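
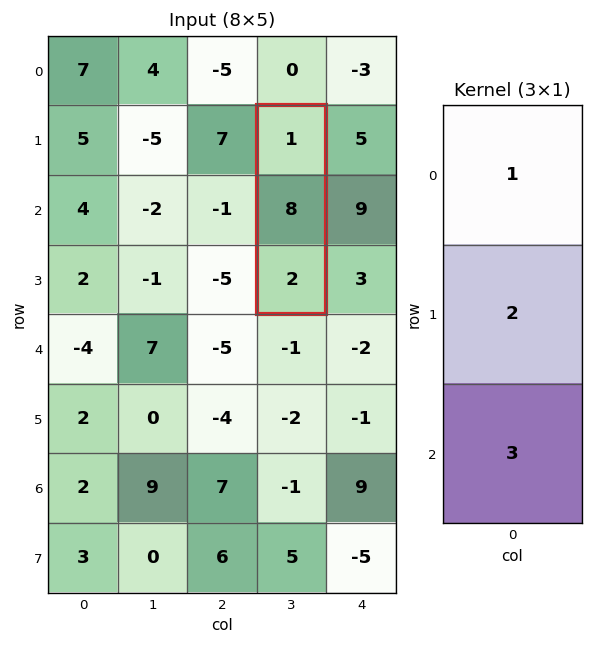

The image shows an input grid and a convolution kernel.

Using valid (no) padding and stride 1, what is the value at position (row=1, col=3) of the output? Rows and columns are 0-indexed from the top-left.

The receptive field on the input at this output position is [1 / 8 / 2]. Elementwise product with the kernel and sum: 1·1 + 8·2 + 2·3.

23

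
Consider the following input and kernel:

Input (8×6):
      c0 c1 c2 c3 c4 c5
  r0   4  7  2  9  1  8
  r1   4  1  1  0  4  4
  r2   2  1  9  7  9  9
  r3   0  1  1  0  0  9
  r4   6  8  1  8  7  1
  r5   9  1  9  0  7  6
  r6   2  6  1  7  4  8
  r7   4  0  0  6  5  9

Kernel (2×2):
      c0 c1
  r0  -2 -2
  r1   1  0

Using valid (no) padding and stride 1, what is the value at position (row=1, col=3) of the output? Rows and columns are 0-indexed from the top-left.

The receptive field on the input at this output position is [0 4 / 7 9]. Elementwise product with the kernel and sum: 0·-2 + 4·-2 + 7·1.

-1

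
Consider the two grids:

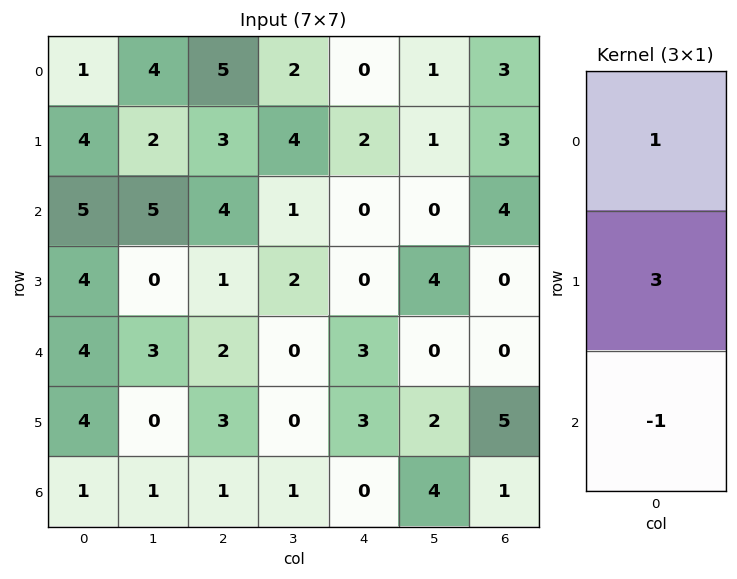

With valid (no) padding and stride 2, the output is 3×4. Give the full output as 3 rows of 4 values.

Output[0,0]: The receptive field on the input at this output position is [1 / 4 / 5]. Elementwise product with the kernel and sum: 1·1 + 4·3 + 5·-1.

8 10 6 8
13 5 -3 4
15 10 12 14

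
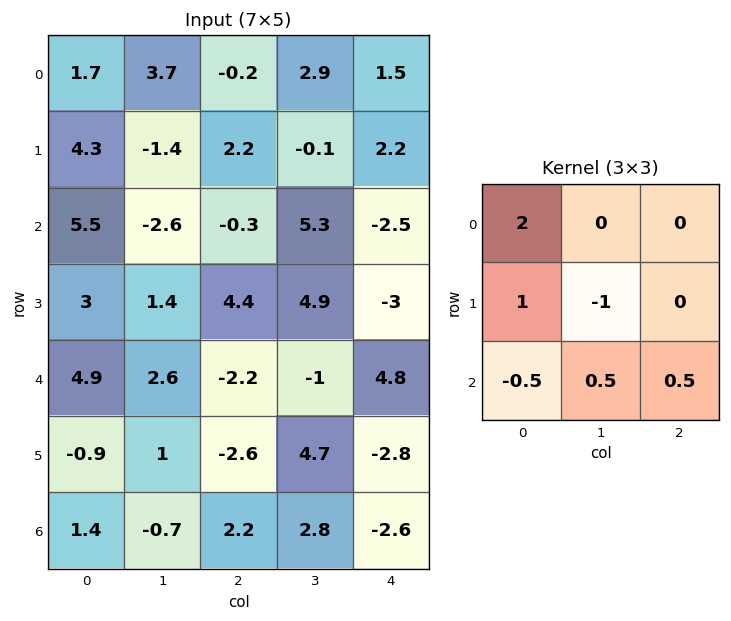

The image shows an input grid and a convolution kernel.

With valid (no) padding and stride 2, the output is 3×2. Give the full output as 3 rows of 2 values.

4.9 3.45
10.35 1.9
7.95 -12.7

Output[0,0]: The receptive field on the input at this output position is [1.7 3.7 -0.2 / 4.3 -1.4 2.2 / 5.5 -2.6 -0.3]. Elementwise product with the kernel and sum: 1.7·2 + 4.3·1 + -1.4·-1 + 5.5·-0.5 + -2.6·0.5 + -0.3·0.5.
Output[0,1]: The receptive field on the input at this output position is [-0.2 2.9 1.5 / 2.2 -0.1 2.2 / -0.3 5.3 -2.5]. Elementwise product with the kernel and sum: -0.2·2 + 2.2·1 + -0.1·-1 + -0.3·-0.5 + 5.3·0.5 + -2.5·0.5.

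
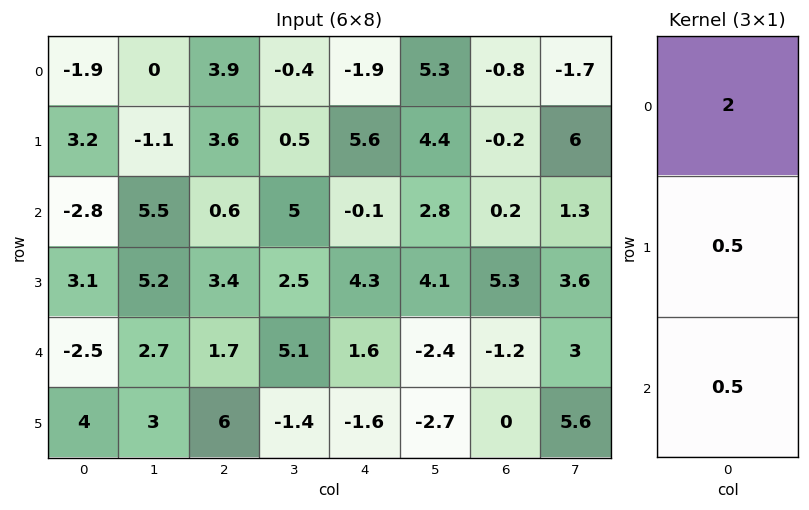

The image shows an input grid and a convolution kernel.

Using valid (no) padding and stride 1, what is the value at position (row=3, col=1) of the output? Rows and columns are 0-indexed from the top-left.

The receptive field on the input at this output position is [5.2 / 2.7 / 3]. Elementwise product with the kernel and sum: 5.2·2 + 2.7·0.5 + 3·0.5.

13.25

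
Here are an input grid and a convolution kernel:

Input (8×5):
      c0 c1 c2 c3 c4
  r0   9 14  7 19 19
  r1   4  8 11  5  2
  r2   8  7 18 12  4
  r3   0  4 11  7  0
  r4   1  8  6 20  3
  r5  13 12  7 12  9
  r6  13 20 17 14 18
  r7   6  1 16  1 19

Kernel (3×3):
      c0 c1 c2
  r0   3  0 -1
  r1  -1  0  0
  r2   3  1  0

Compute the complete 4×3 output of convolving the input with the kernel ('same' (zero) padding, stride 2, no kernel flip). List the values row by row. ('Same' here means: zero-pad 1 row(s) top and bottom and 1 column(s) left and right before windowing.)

4 21 -2
-8 35 24
9 40 46
-6 23 44

Output[0,0]: The receptive field on the zero-padded input at this output position is [0 0 0 / 0 9 14 / 0 4 8]. Elementwise product with the kernel and sum: 0·3 + 0·-1 + 0·-1 + 0·3 + 4·1.
Output[0,1]: The receptive field on the zero-padded input at this output position is [0 0 0 / 14 7 19 / 8 11 5]. Elementwise product with the kernel and sum: 0·3 + 0·-1 + 14·-1 + 8·3 + 11·1.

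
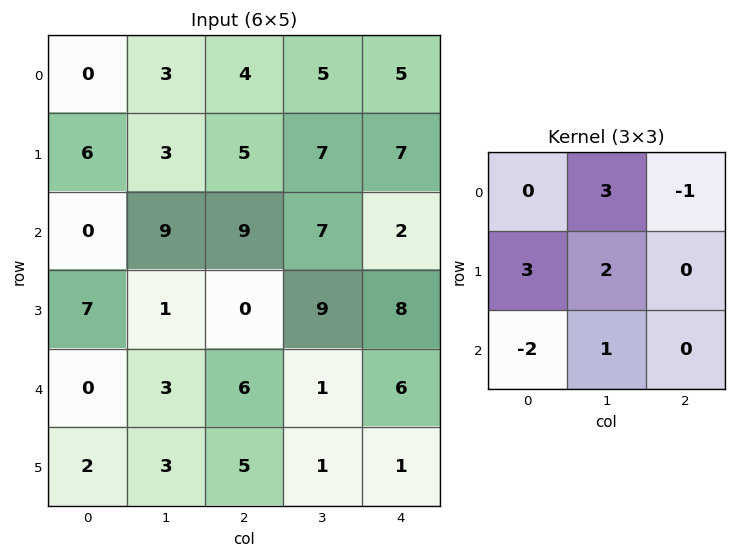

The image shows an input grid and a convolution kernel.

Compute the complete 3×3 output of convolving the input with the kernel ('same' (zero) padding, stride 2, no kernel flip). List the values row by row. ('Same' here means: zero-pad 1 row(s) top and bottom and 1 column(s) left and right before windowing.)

6 16 18
22 51 36
22 11 38

Output[0,0]: The receptive field on the zero-padded input at this output position is [0 0 0 / 0 0 3 / 0 6 3]. Elementwise product with the kernel and sum: 0·3 + 0·-1 + 0·3 + 0·2 + 0·-2 + 6·1.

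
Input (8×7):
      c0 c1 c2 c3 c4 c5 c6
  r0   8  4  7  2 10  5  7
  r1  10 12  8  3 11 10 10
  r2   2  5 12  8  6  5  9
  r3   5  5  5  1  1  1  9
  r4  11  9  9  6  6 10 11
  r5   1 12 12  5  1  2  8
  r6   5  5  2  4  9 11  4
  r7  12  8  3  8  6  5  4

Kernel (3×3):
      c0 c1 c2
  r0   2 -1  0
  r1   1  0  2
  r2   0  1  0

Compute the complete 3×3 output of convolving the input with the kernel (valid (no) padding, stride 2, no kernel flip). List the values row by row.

43 50 51
23 29 36
43 30 30

Output[0,0]: The receptive field on the input at this output position is [8 4 7 / 10 12 8 / 2 5 12]. Elementwise product with the kernel and sum: 8·2 + 4·-1 + 10·1 + 8·2 + 5·1.
Output[0,1]: The receptive field on the input at this output position is [7 2 10 / 8 3 11 / 12 8 6]. Elementwise product with the kernel and sum: 7·2 + 2·-1 + 8·1 + 11·2 + 8·1.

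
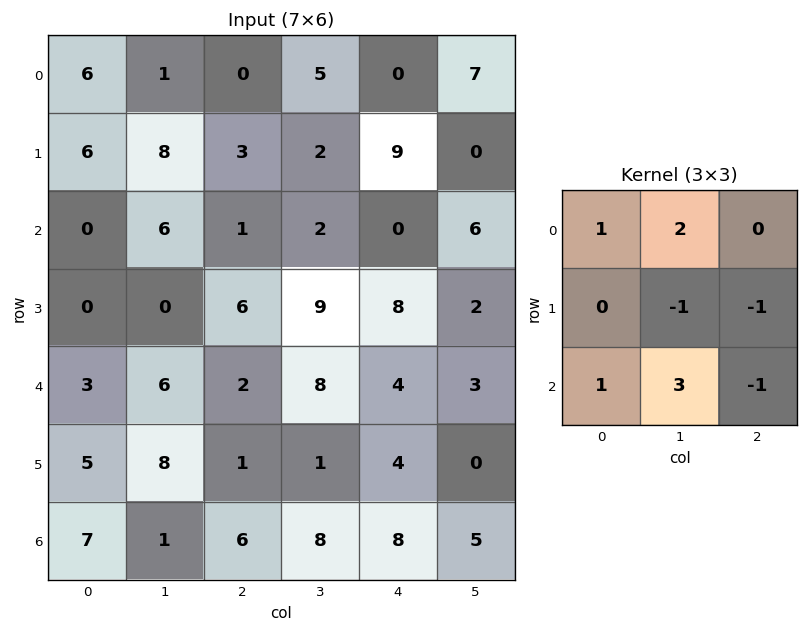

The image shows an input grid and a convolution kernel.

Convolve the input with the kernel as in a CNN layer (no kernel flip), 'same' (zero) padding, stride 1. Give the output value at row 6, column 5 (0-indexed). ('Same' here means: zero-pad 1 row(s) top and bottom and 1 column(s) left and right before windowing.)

-1

The receptive field on the zero-padded input at this output position is [4 0 0 / 8 5 0 / 0 0 0]. Elementwise product with the kernel and sum: 4·1 + 0·2 + 5·-1 + 0·-1 + 0·1 + 0·3 + 0·-1.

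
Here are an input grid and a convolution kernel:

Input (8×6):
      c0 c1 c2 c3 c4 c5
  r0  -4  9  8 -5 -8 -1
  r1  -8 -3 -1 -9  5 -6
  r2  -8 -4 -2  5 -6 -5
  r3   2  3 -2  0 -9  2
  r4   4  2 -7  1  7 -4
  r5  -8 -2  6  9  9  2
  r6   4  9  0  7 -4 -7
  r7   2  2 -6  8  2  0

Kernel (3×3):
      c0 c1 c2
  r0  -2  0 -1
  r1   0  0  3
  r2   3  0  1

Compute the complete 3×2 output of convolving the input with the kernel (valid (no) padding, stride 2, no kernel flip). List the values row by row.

-29 -5
17 -31
29 30

Output[0,0]: The receptive field on the input at this output position is [-4 9 8 / -8 -3 -1 / -8 -4 -2]. Elementwise product with the kernel and sum: -4·-2 + 8·-1 + -1·3 + -8·3 + -2·1.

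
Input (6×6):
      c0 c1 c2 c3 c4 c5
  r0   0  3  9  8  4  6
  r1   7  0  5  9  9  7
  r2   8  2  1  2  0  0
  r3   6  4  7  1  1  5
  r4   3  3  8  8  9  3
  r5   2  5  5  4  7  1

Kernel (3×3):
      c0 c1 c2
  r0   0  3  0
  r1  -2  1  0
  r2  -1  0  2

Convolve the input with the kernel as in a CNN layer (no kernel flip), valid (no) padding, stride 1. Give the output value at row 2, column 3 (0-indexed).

The receptive field on the input at this output position is [2 0 0 / 1 1 5 / 8 9 3]. Elementwise product with the kernel and sum: 0·3 + 1·-2 + 1·1 + 8·-1 + 3·2.

-3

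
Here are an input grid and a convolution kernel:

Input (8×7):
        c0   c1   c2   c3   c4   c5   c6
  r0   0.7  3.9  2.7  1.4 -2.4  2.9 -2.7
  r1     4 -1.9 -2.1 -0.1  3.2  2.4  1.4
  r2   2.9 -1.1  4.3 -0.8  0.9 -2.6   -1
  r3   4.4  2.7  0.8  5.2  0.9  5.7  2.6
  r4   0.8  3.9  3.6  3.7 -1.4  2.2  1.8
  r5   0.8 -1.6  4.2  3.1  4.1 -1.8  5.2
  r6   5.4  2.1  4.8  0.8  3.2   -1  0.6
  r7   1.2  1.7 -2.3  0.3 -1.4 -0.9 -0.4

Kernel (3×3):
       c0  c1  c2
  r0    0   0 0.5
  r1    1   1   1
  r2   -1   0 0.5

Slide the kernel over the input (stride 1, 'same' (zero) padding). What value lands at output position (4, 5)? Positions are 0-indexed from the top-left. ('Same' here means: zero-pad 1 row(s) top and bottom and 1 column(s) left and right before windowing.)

The receptive field on the zero-padded input at this output position is [0.9 5.7 2.6 / -1.4 2.2 1.8 / 4.1 -1.8 5.2]. Elementwise product with the kernel and sum: 2.6·0.5 + -1.4·1 + 2.2·1 + 1.8·1 + 4.1·-1 + 5.2·0.5.

2.4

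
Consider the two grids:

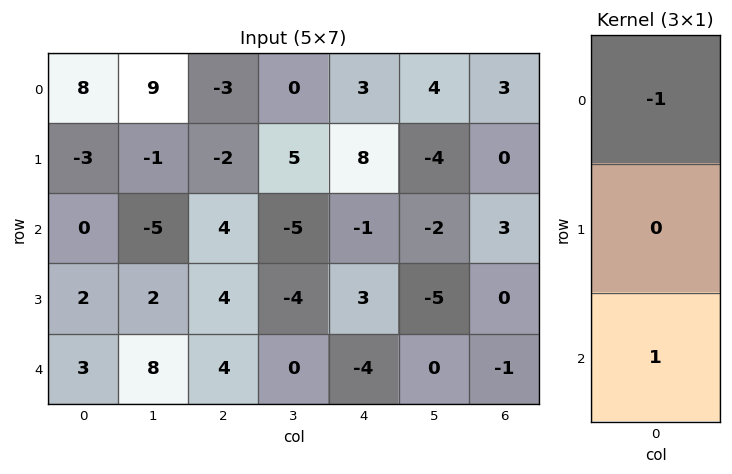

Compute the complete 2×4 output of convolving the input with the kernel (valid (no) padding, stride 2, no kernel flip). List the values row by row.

Output[0,0]: The receptive field on the input at this output position is [8 / -3 / 0]. Elementwise product with the kernel and sum: 8·-1 + 0·1.
Output[0,1]: The receptive field on the input at this output position is [-3 / -2 / 4]. Elementwise product with the kernel and sum: -3·-1 + 4·1.

-8 7 -4 0
3 0 -3 -4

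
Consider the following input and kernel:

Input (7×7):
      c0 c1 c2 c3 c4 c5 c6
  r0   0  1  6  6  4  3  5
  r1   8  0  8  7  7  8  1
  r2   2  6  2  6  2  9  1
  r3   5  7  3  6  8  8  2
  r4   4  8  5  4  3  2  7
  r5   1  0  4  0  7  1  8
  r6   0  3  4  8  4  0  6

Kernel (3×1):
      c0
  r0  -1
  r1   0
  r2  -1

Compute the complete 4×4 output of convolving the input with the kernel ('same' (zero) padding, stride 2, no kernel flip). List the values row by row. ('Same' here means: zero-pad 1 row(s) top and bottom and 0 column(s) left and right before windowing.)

Output[0,0]: The receptive field on the zero-padded input at this output position is [0 / 0 / 8]. Elementwise product with the kernel and sum: 0·-1 + 8·-1.

-8 -8 -7 -1
-13 -11 -15 -3
-6 -7 -15 -10
-1 -4 -7 -8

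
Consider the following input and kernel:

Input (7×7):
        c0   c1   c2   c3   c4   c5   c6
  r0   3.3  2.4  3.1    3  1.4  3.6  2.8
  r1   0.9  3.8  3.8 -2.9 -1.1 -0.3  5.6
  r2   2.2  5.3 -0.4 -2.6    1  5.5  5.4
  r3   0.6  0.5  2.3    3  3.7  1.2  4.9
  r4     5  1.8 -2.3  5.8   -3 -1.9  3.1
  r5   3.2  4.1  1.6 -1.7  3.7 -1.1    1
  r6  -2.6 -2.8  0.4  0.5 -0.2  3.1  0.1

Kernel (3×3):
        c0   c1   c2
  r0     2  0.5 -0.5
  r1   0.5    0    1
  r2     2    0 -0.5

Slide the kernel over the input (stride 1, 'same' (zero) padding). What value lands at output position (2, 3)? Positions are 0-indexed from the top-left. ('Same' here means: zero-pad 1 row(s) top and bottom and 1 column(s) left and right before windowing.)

10.25

The receptive field on the zero-padded input at this output position is [3.8 -2.9 -1.1 / -0.4 -2.6 1 / 2.3 3 3.7]. Elementwise product with the kernel and sum: 3.8·2 + -2.9·0.5 + -1.1·-0.5 + -0.4·0.5 + 1·1 + 2.3·2 + 3.7·-0.5.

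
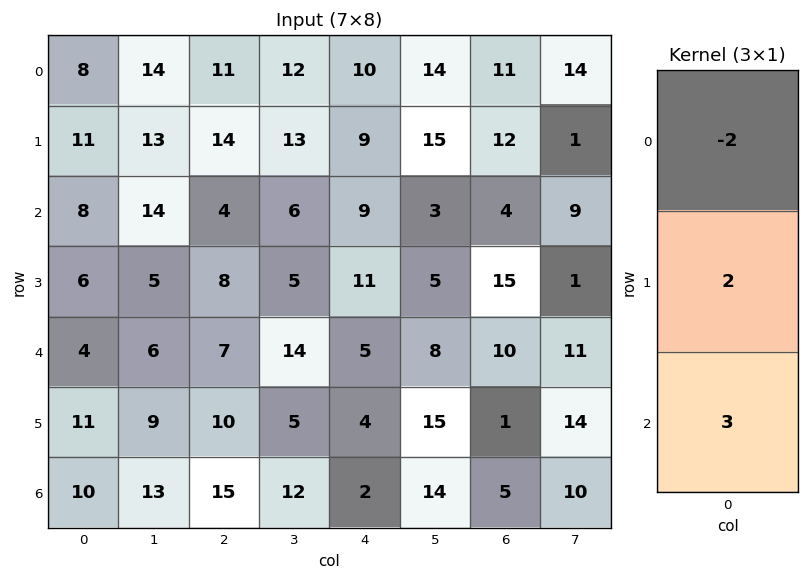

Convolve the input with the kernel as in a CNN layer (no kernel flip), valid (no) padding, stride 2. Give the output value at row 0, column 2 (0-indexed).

25

The receptive field on the input at this output position is [10 / 9 / 9]. Elementwise product with the kernel and sum: 10·-2 + 9·2 + 9·3.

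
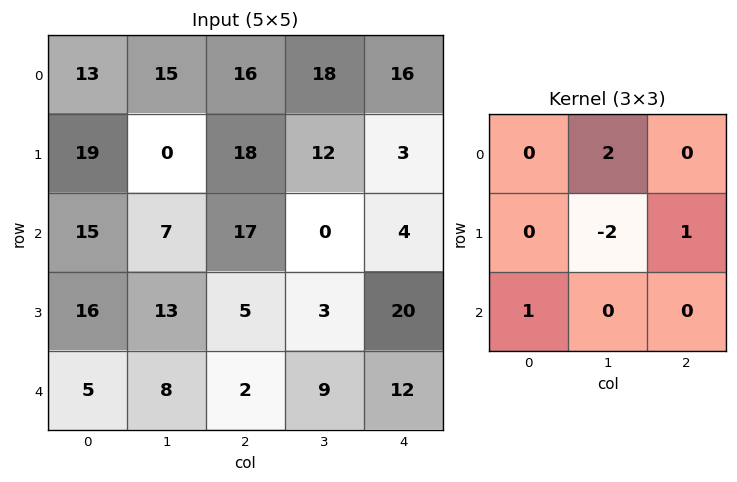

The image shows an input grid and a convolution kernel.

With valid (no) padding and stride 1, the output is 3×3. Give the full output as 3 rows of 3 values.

Output[0,0]: The receptive field on the input at this output position is [13 15 16 / 19 0 18 / 15 7 17]. Elementwise product with the kernel and sum: 15·2 + 0·-2 + 18·1 + 15·1.

63 15 32
19 15 33
-2 35 16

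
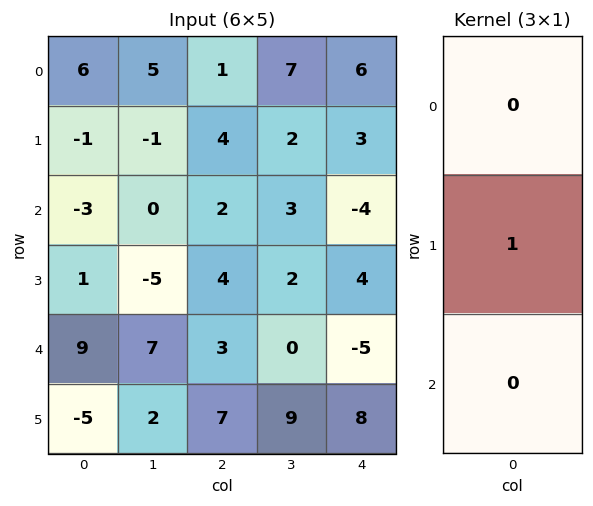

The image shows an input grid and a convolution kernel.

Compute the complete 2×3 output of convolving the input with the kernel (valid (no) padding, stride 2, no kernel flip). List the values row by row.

-1 4 3
1 4 4

Output[0,0]: The receptive field on the input at this output position is [6 / -1 / -3]. Elementwise product with the kernel and sum: -1·1.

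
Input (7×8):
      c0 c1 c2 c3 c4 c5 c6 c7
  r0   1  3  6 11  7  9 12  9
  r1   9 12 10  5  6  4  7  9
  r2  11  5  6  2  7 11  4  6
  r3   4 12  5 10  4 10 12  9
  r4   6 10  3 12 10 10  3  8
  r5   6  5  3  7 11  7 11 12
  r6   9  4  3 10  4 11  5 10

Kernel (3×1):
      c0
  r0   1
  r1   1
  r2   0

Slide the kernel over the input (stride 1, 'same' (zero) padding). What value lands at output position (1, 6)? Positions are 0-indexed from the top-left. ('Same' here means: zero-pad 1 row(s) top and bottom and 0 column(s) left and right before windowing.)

The receptive field on the zero-padded input at this output position is [12 / 7 / 4]. Elementwise product with the kernel and sum: 12·1 + 7·1.

19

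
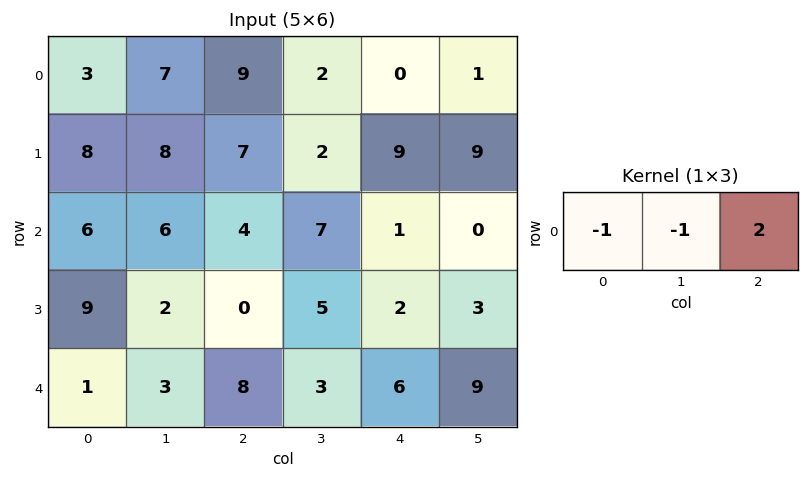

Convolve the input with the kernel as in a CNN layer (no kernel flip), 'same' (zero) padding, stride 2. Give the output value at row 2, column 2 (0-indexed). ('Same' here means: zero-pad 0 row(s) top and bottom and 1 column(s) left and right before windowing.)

9

The receptive field on the zero-padded input at this output position is [3 6 9]. Elementwise product with the kernel and sum: 3·-1 + 6·-1 + 9·2.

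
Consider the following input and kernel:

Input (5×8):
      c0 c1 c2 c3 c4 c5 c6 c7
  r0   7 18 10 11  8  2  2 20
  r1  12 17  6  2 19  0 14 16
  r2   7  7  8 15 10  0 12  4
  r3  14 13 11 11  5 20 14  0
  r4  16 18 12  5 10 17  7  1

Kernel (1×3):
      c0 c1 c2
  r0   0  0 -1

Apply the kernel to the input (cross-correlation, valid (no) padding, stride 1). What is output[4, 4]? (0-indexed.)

-7

The receptive field on the input at this output position is [10 17 7]. Elementwise product with the kernel and sum: 7·-1.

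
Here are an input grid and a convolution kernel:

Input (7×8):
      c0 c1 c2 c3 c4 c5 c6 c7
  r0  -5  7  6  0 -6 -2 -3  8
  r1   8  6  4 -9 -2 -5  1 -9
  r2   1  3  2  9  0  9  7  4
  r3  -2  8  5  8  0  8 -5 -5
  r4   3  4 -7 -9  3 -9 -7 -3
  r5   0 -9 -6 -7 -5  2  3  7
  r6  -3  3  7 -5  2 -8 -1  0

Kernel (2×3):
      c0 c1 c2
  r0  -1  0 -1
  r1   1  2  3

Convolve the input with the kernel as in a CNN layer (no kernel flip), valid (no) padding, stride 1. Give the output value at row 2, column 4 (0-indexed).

The receptive field on the input at this output position is [0 9 7 / 0 8 -5]. Elementwise product with the kernel and sum: 0·-1 + 7·-1 + 0·1 + 8·2 + -5·3.

-6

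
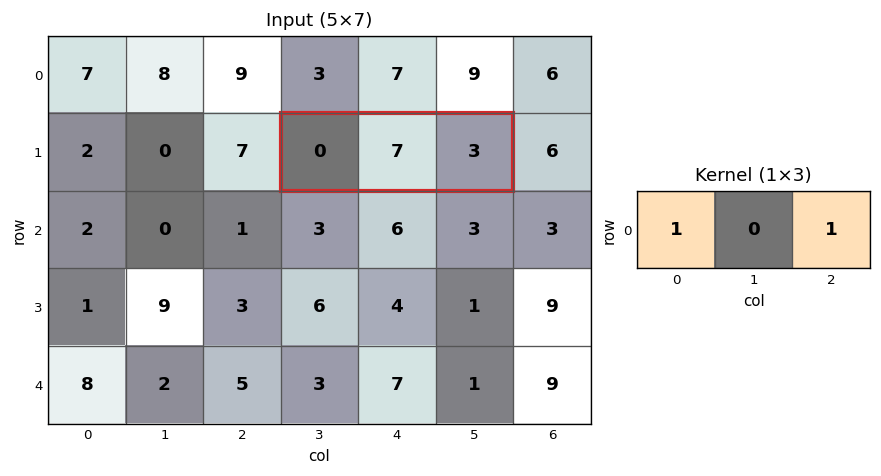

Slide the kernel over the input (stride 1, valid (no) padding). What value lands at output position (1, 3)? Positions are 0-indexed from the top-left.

The receptive field on the input at this output position is [0 7 3]. Elementwise product with the kernel and sum: 0·1 + 3·1.

3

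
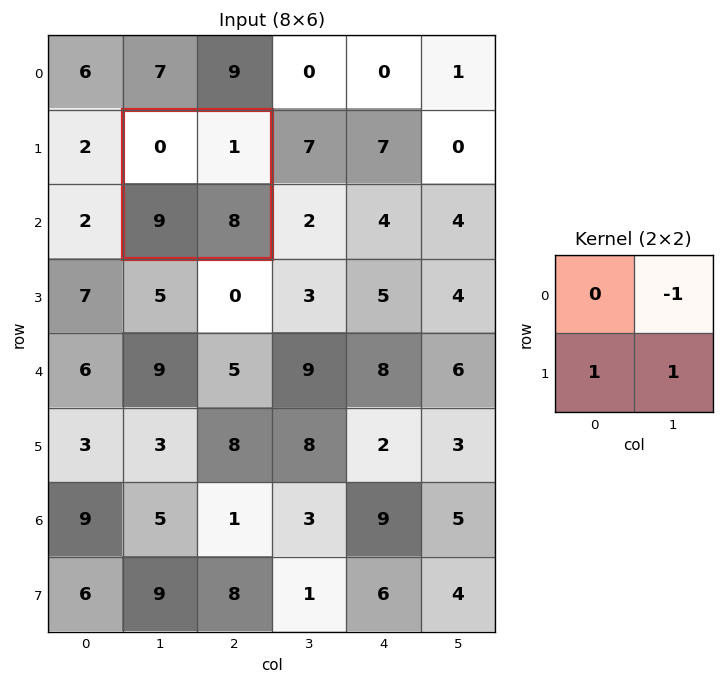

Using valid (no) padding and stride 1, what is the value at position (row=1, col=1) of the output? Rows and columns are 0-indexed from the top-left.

16

The receptive field on the input at this output position is [0 1 / 9 8]. Elementwise product with the kernel and sum: 1·-1 + 9·1 + 8·1.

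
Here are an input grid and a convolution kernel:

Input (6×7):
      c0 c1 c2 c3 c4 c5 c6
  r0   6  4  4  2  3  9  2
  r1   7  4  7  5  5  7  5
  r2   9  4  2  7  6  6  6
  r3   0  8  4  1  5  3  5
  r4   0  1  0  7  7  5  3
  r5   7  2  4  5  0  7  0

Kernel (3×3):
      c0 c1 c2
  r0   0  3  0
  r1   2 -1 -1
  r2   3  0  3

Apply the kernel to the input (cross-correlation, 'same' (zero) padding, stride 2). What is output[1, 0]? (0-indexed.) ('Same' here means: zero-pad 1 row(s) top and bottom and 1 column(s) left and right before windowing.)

The receptive field on the zero-padded input at this output position is [0 7 4 / 0 9 4 / 0 0 8]. Elementwise product with the kernel and sum: 7·3 + 0·2 + 9·-1 + 4·-1 + 0·3 + 8·3.

32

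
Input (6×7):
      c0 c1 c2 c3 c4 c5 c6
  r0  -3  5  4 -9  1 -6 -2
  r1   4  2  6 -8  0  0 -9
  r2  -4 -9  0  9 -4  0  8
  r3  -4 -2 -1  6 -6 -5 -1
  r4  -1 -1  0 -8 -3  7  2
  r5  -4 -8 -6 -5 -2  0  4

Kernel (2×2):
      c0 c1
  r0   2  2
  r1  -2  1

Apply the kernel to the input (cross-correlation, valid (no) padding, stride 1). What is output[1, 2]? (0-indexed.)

5

The receptive field on the input at this output position is [6 -8 / 0 9]. Elementwise product with the kernel and sum: 6·2 + -8·2 + 0·-2 + 9·1.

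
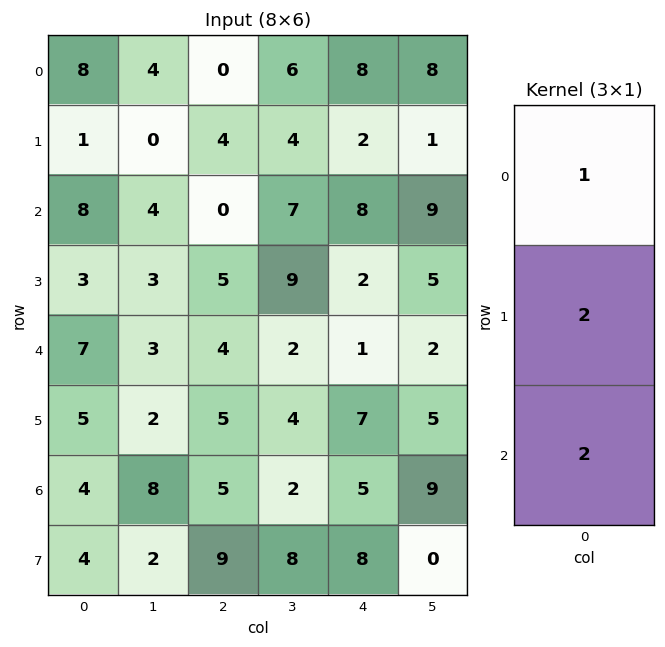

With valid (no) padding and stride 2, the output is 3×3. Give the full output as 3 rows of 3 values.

26 8 28
28 18 14
25 24 25

Output[0,0]: The receptive field on the input at this output position is [8 / 1 / 8]. Elementwise product with the kernel and sum: 8·1 + 1·2 + 8·2.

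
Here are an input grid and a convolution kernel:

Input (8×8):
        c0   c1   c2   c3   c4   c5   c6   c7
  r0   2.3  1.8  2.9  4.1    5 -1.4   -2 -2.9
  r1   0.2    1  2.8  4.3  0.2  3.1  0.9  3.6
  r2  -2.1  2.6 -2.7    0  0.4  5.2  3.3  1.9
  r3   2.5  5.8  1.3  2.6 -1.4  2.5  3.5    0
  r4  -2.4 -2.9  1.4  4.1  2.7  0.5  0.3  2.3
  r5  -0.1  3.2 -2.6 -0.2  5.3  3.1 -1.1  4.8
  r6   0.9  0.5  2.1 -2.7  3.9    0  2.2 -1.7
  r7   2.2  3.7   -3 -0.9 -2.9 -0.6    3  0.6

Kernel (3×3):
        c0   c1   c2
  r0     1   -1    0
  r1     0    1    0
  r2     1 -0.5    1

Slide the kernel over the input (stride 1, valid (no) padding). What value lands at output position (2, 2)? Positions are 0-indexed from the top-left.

1.95

The receptive field on the input at this output position is [-2.7 0 0.4 / 1.3 2.6 -1.4 / 1.4 4.1 2.7]. Elementwise product with the kernel and sum: -2.7·1 + 0·-1 + 2.6·1 + 1.4·1 + 4.1·-0.5 + 2.7·1.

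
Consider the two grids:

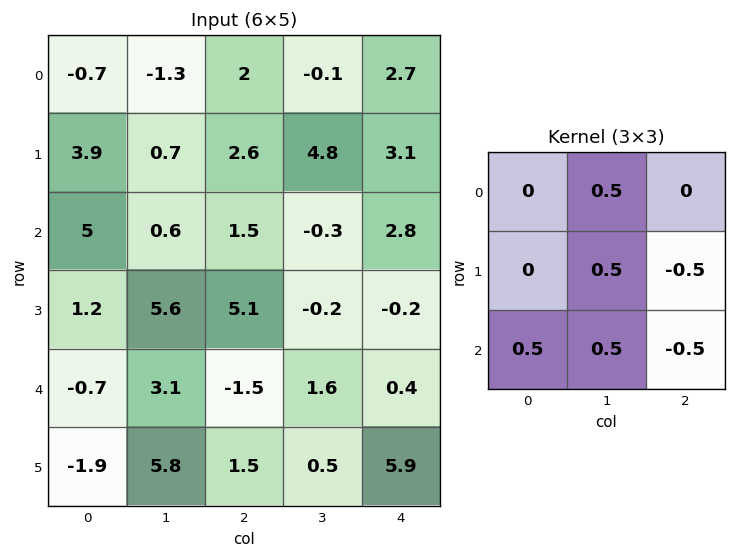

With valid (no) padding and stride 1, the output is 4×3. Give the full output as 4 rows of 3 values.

Output[0,0]: The receptive field on the input at this output position is [-0.7 -1.3 2 / 3.9 0.7 2.6 / 5 0.6 1.5]. Elementwise product with the kernel and sum: -1.3·0.5 + 0.7·0.5 + 2.6·-0.5 + 5·0.5 + 0.6·0.5 + 1.5·-0.5.

0.45 1.1 -0
0.75 7.65 3.4
2.5 3.4 -0.3
6.3 4.4 -1.45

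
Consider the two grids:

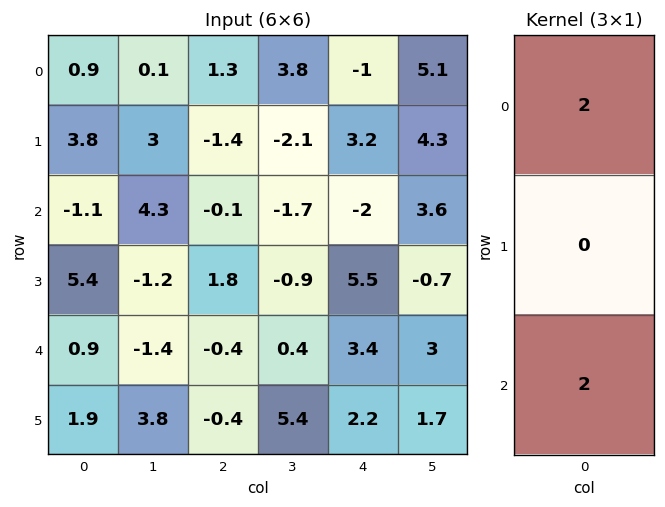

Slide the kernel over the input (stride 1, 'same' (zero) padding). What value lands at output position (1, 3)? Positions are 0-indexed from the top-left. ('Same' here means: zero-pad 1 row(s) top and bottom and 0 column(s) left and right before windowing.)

The receptive field on the zero-padded input at this output position is [3.8 / -2.1 / -1.7]. Elementwise product with the kernel and sum: 3.8·2 + -1.7·2.

4.2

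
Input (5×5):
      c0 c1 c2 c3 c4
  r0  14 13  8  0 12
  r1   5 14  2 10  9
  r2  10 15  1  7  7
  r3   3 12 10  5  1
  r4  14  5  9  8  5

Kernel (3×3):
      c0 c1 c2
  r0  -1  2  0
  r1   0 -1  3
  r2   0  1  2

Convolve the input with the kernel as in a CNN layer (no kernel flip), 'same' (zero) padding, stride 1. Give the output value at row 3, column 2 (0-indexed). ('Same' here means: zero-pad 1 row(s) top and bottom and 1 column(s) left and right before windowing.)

The receptive field on the zero-padded input at this output position is [15 1 7 / 12 10 5 / 5 9 8]. Elementwise product with the kernel and sum: 15·-1 + 1·2 + 10·-1 + 5·3 + 9·1 + 8·2.

17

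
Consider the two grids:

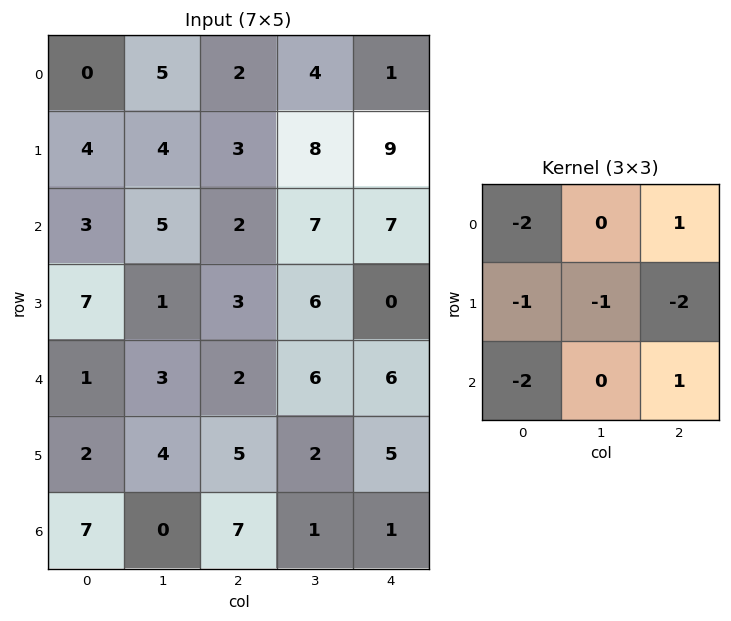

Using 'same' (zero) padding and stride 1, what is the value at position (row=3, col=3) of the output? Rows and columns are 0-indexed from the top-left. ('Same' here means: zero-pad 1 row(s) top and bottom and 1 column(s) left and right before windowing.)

-4

The receptive field on the zero-padded input at this output position is [2 7 7 / 3 6 0 / 2 6 6]. Elementwise product with the kernel and sum: 2·-2 + 7·1 + 3·-1 + 6·-1 + 0·-2 + 2·-2 + 6·1.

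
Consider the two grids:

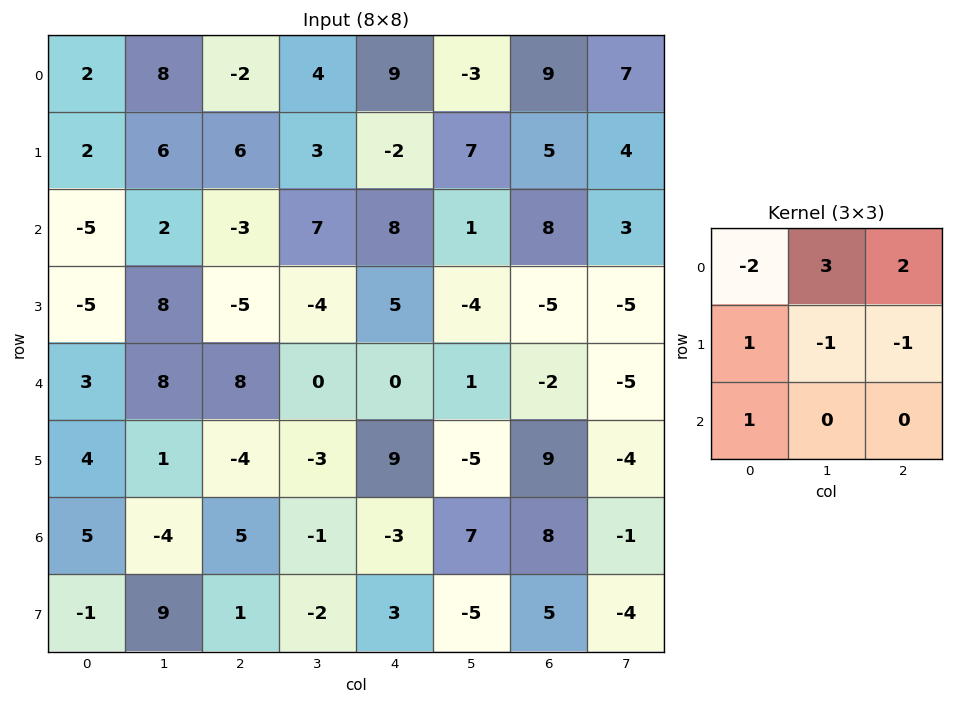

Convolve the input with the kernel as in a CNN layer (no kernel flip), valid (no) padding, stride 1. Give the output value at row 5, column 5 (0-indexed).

The receptive field on the input at this output position is [-5 9 -4 / 7 8 -1 / -5 5 -4]. Elementwise product with the kernel and sum: -5·-2 + 9·3 + -4·2 + 7·1 + 8·-1 + -1·-1 + -5·1.

24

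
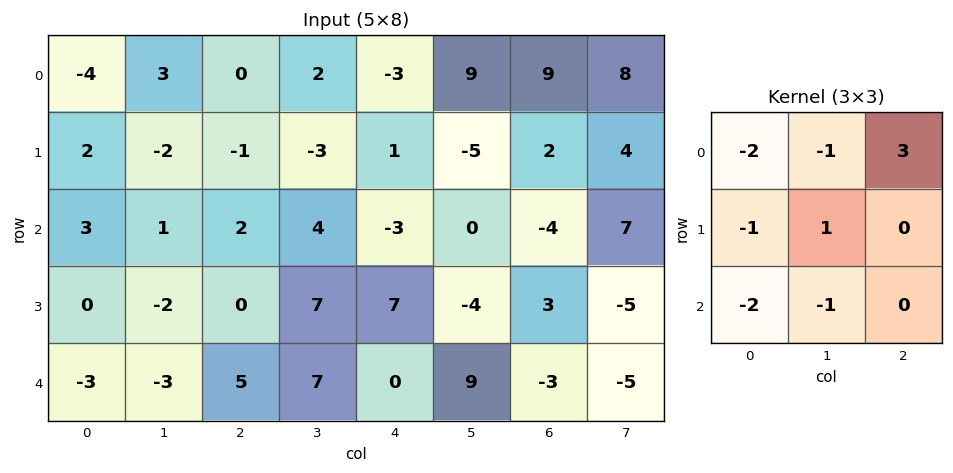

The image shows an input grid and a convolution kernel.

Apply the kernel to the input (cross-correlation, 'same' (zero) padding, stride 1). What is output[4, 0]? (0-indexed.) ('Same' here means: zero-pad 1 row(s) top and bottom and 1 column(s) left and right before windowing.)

-9

The receptive field on the zero-padded input at this output position is [0 0 -2 / 0 -3 -3 / 0 0 0]. Elementwise product with the kernel and sum: 0·-2 + 0·-1 + -2·3 + 0·-1 + -3·1 + 0·-2 + 0·-1.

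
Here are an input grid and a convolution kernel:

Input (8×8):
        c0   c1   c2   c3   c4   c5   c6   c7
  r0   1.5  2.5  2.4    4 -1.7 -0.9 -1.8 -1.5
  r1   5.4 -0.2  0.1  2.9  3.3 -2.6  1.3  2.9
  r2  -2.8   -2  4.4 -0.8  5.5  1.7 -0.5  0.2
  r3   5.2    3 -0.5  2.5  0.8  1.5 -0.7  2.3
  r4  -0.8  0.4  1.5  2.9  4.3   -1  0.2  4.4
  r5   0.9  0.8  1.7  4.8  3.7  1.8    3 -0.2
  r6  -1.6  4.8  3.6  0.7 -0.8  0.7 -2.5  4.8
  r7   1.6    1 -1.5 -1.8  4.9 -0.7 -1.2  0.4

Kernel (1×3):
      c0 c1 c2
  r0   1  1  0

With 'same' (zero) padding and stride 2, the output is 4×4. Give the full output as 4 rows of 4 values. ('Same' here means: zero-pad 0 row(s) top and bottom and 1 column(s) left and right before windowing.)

Output[0,0]: The receptive field on the zero-padded input at this output position is [0 1.5 2.5]. Elementwise product with the kernel and sum: 0·1 + 1.5·1.
Output[0,1]: The receptive field on the zero-padded input at this output position is [2.5 2.4 4]. Elementwise product with the kernel and sum: 2.5·1 + 2.4·1.

1.5 4.9 2.3 -2.7
-2.8 2.4 4.7 1.2
-0.8 1.9 7.2 -0.8
-1.6 8.4 -0.1 -1.8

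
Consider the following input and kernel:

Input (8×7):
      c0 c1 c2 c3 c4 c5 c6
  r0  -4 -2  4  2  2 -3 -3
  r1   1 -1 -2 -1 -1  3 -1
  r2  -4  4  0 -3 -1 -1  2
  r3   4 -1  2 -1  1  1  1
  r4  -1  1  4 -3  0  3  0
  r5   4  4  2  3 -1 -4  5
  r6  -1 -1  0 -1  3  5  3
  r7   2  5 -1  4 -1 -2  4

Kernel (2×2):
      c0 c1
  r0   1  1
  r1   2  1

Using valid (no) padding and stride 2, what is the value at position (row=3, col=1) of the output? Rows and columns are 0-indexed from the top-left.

1

The receptive field on the input at this output position is [0 -1 / -1 4]. Elementwise product with the kernel and sum: 0·1 + -1·1 + -1·2 + 4·1.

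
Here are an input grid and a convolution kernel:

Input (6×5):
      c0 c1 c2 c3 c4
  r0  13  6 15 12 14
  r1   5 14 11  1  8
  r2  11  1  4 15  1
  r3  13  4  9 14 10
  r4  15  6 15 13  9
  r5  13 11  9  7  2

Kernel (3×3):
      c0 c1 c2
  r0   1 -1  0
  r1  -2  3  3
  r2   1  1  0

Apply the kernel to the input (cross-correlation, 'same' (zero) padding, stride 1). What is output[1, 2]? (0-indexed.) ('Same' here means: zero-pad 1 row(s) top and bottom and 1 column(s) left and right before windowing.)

4

The receptive field on the zero-padded input at this output position is [6 15 12 / 14 11 1 / 1 4 15]. Elementwise product with the kernel and sum: 6·1 + 15·-1 + 14·-2 + 11·3 + 1·3 + 1·1 + 4·1.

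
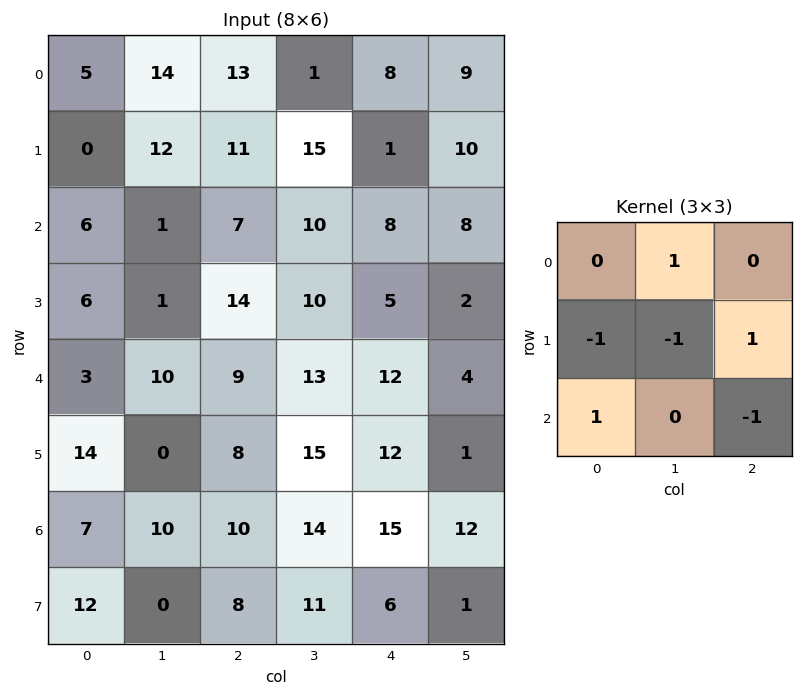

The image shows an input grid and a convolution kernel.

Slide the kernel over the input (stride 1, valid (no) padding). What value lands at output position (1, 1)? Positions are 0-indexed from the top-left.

The receptive field on the input at this output position is [12 11 15 / 1 7 10 / 1 14 10]. Elementwise product with the kernel and sum: 11·1 + 1·-1 + 7·-1 + 10·1 + 1·1 + 10·-1.

4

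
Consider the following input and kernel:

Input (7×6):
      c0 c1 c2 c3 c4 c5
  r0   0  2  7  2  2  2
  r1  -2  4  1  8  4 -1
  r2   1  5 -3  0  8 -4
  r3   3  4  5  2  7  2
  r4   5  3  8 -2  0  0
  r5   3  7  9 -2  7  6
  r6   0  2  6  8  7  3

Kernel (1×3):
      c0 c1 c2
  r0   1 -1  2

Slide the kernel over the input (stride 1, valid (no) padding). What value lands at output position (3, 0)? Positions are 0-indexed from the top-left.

9

The receptive field on the input at this output position is [3 4 5]. Elementwise product with the kernel and sum: 3·1 + 4·-1 + 5·2.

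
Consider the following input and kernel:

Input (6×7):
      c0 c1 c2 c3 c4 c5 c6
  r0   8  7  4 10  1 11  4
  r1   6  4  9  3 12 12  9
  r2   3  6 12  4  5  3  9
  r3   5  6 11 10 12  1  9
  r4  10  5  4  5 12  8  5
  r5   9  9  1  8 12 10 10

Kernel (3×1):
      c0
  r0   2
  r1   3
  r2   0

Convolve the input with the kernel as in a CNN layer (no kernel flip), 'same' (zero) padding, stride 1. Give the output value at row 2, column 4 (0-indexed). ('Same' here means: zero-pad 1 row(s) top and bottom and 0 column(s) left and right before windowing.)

The receptive field on the zero-padded input at this output position is [12 / 5 / 12]. Elementwise product with the kernel and sum: 12·2 + 5·3.

39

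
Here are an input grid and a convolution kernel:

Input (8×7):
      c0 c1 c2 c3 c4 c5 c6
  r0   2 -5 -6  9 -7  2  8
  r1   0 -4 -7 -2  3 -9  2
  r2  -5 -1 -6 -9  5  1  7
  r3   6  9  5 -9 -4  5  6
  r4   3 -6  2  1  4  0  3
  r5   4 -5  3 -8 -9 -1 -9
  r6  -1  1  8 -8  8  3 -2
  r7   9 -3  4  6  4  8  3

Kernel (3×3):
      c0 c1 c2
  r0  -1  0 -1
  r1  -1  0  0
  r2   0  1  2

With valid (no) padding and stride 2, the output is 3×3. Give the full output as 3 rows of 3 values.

Output[0,0]: The receptive field on the input at this output position is [2 -5 -6 / 0 -4 -7 / -5 -1 -6]. Elementwise product with the kernel and sum: 2·-1 + -6·-1 + 0·-1 + -1·1 + -6·2.
Output[0,1]: The receptive field on the input at this output position is [-6 9 -7 / -7 -2 3 / -6 -9 5]. Elementwise product with the kernel and sum: -6·-1 + -7·-1 + -7·-1 + -9·1 + 5·2.

-9 21 11
3 5 -2
8 -1 1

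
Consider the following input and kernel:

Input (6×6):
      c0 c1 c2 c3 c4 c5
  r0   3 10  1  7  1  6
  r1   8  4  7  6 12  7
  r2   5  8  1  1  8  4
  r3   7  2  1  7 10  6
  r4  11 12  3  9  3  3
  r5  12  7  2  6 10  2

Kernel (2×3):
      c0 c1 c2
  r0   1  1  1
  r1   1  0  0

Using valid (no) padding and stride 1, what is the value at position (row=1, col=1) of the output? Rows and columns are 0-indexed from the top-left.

The receptive field on the input at this output position is [4 7 6 / 8 1 1]. Elementwise product with the kernel and sum: 4·1 + 7·1 + 6·1 + 8·1.

25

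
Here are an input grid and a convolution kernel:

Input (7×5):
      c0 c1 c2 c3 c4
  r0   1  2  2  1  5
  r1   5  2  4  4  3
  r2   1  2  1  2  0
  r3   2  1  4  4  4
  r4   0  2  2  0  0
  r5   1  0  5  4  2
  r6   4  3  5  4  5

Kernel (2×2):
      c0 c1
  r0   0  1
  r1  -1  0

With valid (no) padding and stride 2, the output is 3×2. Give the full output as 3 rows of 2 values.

-3 -3
0 -2
1 -5

Output[0,0]: The receptive field on the input at this output position is [1 2 / 5 2]. Elementwise product with the kernel and sum: 2·1 + 5·-1.
Output[0,1]: The receptive field on the input at this output position is [2 1 / 4 4]. Elementwise product with the kernel and sum: 1·1 + 4·-1.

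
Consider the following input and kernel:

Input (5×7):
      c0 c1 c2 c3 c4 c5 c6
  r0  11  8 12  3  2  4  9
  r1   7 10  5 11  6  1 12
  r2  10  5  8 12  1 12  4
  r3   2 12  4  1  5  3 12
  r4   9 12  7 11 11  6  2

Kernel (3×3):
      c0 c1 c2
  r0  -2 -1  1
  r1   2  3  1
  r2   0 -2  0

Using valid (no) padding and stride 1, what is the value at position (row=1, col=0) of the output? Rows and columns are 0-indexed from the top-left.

0

The receptive field on the input at this output position is [7 10 5 / 10 5 8 / 2 12 4]. Elementwise product with the kernel and sum: 7·-2 + 10·-1 + 5·1 + 10·2 + 5·3 + 8·1 + 12·-2.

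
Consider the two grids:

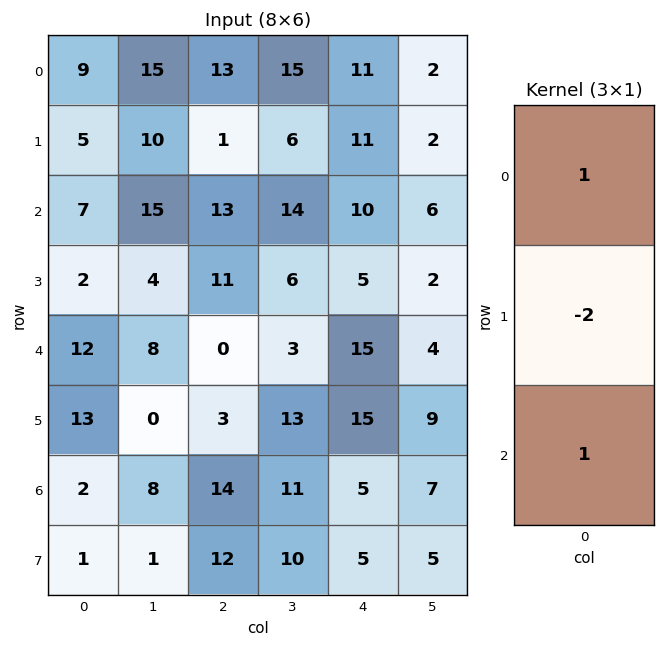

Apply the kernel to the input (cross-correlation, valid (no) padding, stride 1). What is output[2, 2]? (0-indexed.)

The receptive field on the input at this output position is [13 / 11 / 0]. Elementwise product with the kernel and sum: 13·1 + 11·-2 + 0·1.

-9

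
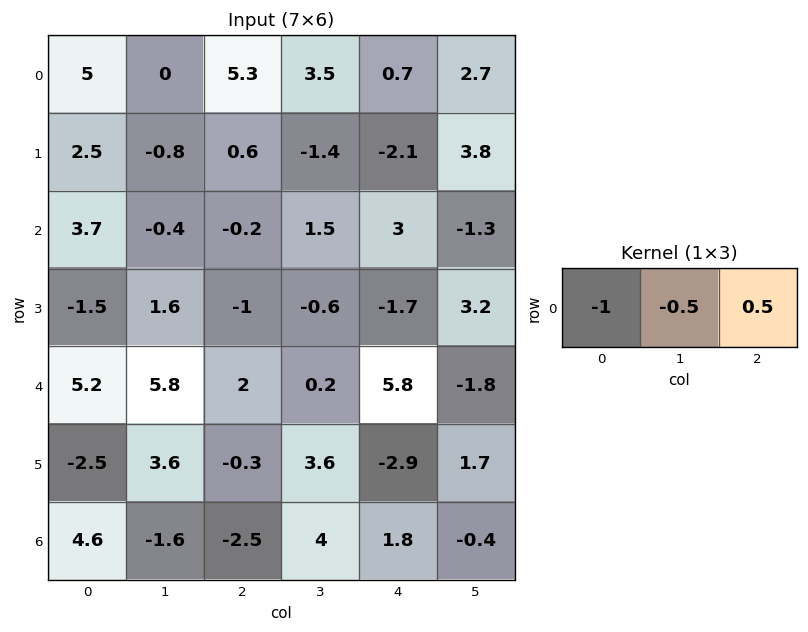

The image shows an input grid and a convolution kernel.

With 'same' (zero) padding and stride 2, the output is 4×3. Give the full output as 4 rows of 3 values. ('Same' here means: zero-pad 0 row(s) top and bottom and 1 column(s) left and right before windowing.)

-2.5 -0.9 -2.5
-2.05 1.25 -3.65
0.3 -6.7 -4
-3.1 4.85 -5.1

Output[0,0]: The receptive field on the zero-padded input at this output position is [0 5 0]. Elementwise product with the kernel and sum: 0·-1 + 5·-0.5 + 0·0.5.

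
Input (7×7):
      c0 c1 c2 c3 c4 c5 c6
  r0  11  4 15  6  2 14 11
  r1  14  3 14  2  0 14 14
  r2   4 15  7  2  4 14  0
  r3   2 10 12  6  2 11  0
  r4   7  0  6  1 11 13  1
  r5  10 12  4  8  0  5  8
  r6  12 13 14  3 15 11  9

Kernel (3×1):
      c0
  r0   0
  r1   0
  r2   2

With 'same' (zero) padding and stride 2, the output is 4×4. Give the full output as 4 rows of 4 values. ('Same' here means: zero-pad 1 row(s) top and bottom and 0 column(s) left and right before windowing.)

28 28 0 28
4 24 4 0
20 8 0 16
0 0 0 0

Output[0,0]: The receptive field on the zero-padded input at this output position is [0 / 11 / 14]. Elementwise product with the kernel and sum: 14·2.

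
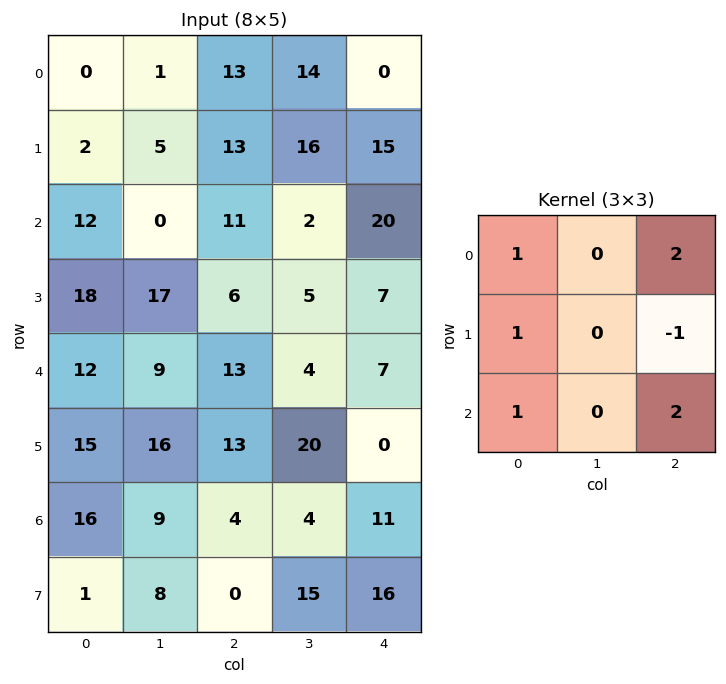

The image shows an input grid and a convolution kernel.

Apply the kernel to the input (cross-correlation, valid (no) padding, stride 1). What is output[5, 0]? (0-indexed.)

The receptive field on the input at this output position is [15 16 13 / 16 9 4 / 1 8 0]. Elementwise product with the kernel and sum: 15·1 + 13·2 + 16·1 + 4·-1 + 1·1 + 0·2.

54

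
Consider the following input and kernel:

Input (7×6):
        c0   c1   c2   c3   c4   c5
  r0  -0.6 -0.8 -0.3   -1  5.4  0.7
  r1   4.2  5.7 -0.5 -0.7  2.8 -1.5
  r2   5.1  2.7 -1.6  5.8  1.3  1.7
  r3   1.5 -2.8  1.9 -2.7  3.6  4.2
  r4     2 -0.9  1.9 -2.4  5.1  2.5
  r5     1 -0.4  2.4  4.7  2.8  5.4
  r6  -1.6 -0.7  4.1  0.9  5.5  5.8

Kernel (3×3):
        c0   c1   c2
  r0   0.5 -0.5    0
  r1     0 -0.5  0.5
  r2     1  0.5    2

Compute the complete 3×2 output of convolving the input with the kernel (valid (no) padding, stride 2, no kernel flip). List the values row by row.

0.25 6
8.9 10.35
9.1 16.75

Output[0,0]: The receptive field on the input at this output position is [-0.6 -0.8 -0.3 / 4.2 5.7 -0.5 / 5.1 2.7 -1.6]. Elementwise product with the kernel and sum: -0.6·0.5 + -0.8·-0.5 + 5.7·-0.5 + -0.5·0.5 + 5.1·1 + 2.7·0.5 + -1.6·2.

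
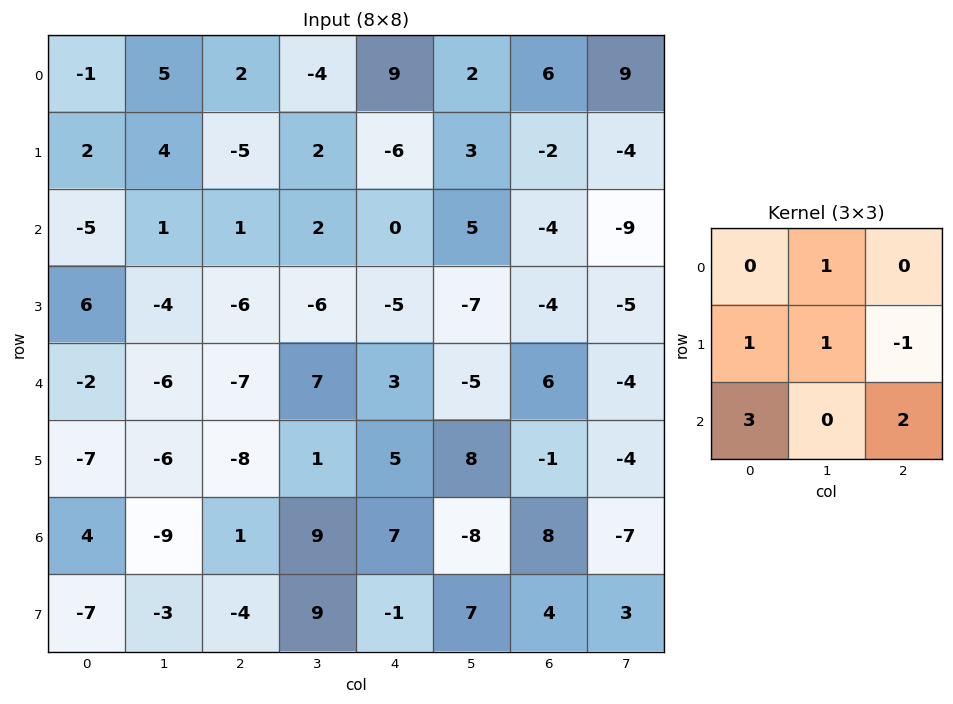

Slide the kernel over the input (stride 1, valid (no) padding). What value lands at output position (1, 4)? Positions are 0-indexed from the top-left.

-11

The receptive field on the input at this output position is [-6 3 -2 / 0 5 -4 / -5 -7 -4]. Elementwise product with the kernel and sum: 3·1 + 0·1 + 5·1 + -4·-1 + -5·3 + -4·2.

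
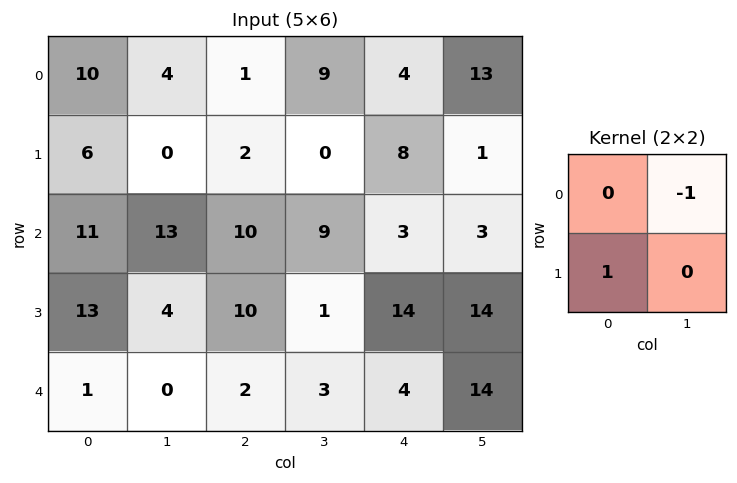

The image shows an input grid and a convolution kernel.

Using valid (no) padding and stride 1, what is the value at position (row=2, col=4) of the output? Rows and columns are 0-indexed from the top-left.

11

The receptive field on the input at this output position is [3 3 / 14 14]. Elementwise product with the kernel and sum: 3·-1 + 14·1.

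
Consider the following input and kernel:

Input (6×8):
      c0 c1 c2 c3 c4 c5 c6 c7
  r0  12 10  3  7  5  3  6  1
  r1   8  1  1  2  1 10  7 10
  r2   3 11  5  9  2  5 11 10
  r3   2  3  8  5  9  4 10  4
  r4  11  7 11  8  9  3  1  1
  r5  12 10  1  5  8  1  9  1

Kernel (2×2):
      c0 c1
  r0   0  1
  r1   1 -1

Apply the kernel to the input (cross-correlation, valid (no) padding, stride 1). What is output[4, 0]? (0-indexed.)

9

The receptive field on the input at this output position is [11 7 / 12 10]. Elementwise product with the kernel and sum: 7·1 + 12·1 + 10·-1.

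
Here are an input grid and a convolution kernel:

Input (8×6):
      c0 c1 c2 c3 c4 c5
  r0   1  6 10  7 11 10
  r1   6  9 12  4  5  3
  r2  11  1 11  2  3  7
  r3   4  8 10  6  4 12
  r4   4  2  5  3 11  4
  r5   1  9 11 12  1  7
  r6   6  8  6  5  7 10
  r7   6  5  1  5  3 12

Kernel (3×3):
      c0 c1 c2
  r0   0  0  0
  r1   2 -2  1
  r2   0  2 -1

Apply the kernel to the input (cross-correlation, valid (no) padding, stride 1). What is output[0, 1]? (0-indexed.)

18

The receptive field on the input at this output position is [6 10 7 / 9 12 4 / 1 11 2]. Elementwise product with the kernel and sum: 9·2 + 12·-2 + 4·1 + 11·2 + 2·-1.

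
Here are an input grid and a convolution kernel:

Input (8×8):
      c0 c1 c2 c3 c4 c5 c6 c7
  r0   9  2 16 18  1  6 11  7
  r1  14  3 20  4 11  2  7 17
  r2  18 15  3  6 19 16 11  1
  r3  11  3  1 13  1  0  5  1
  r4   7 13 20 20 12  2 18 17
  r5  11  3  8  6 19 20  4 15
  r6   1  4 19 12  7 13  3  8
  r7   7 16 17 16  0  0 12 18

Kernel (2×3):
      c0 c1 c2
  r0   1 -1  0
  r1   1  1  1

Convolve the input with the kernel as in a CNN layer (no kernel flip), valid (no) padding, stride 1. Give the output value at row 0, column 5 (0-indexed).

The receptive field on the input at this output position is [6 11 7 / 2 7 17]. Elementwise product with the kernel and sum: 6·1 + 11·-1 + 2·1 + 7·1 + 17·1.

21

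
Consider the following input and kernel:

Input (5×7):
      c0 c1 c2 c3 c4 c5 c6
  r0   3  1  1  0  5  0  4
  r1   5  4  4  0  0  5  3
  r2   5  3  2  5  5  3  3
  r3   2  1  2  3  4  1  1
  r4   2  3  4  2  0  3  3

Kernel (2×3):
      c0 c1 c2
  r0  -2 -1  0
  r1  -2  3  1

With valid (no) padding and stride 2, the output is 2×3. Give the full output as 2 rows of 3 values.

Output[0,0]: The receptive field on the input at this output position is [3 1 1 / 5 4 4]. Elementwise product with the kernel and sum: 3·-2 + 1·-1 + 5·-2 + 4·3 + 4·1.
Output[0,1]: The receptive field on the input at this output position is [1 0 5 / 4 0 0]. Elementwise product with the kernel and sum: 1·-2 + 0·-1 + 4·-2 + 0·3 + 0·1.

-1 -10 8
-12 0 -17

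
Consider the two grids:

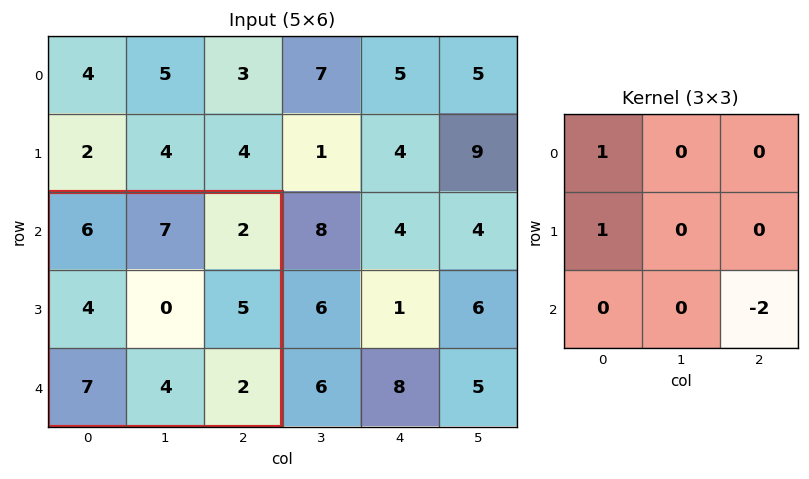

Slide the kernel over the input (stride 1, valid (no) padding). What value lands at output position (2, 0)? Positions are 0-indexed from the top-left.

6

The receptive field on the input at this output position is [6 7 2 / 4 0 5 / 7 4 2]. Elementwise product with the kernel and sum: 6·1 + 4·1 + 2·-2.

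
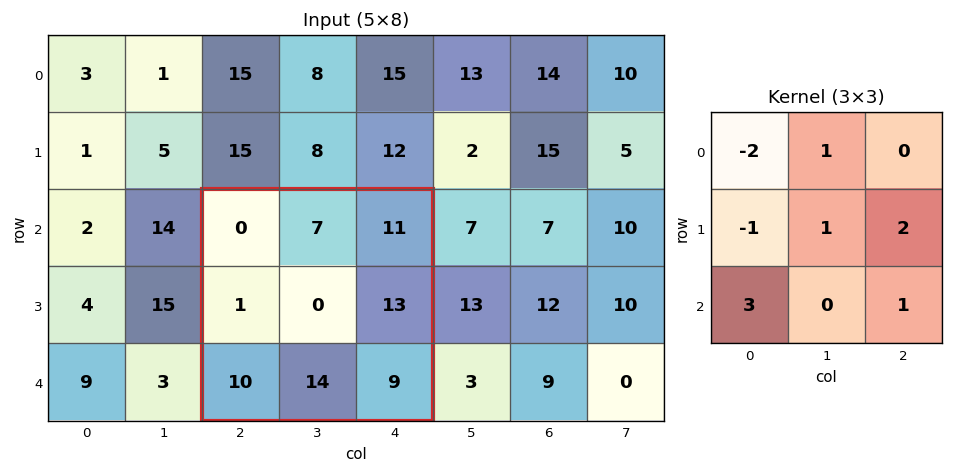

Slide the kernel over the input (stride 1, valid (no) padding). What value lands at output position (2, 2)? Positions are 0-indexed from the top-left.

71

The receptive field on the input at this output position is [0 7 11 / 1 0 13 / 10 14 9]. Elementwise product with the kernel and sum: 0·-2 + 7·1 + 1·-1 + 0·1 + 13·2 + 10·3 + 9·1.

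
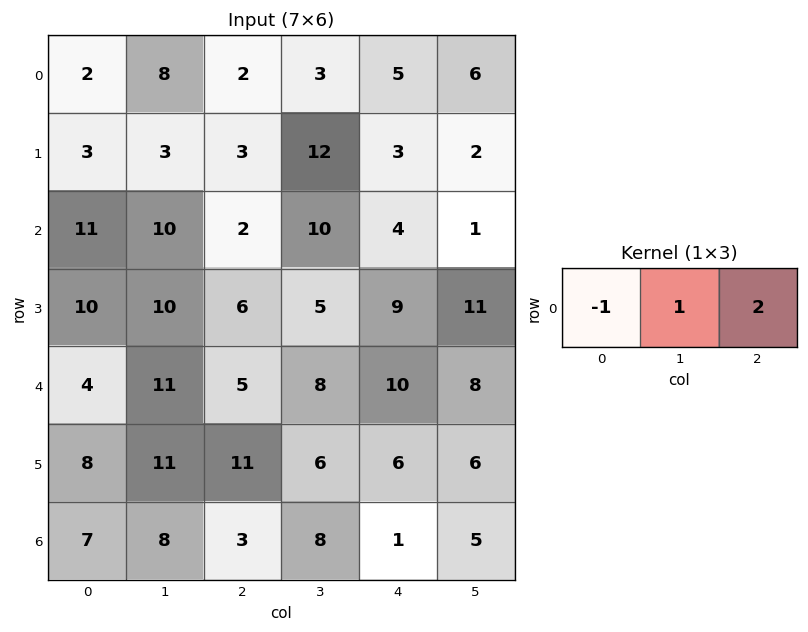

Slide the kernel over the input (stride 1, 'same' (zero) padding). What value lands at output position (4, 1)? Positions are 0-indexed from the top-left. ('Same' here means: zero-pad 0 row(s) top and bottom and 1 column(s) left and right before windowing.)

17

The receptive field on the zero-padded input at this output position is [4 11 5]. Elementwise product with the kernel and sum: 4·-1 + 11·1 + 5·2.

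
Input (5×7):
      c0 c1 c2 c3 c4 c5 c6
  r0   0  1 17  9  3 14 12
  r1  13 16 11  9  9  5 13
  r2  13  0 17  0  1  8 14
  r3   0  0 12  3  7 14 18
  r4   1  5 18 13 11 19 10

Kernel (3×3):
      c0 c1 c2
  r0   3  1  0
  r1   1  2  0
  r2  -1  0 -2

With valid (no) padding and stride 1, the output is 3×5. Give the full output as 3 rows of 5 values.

Output[0,0]: The receptive field on the input at this output position is [0 1 17 / 13 16 11 / 13 0 17]. Elementwise product with the kernel and sum: 0·3 + 1·1 + 13·1 + 16·2 + 13·-1 + 17·-2.

-1 58 70 41 13
44 87 33 7 6
2 10 29 -33 15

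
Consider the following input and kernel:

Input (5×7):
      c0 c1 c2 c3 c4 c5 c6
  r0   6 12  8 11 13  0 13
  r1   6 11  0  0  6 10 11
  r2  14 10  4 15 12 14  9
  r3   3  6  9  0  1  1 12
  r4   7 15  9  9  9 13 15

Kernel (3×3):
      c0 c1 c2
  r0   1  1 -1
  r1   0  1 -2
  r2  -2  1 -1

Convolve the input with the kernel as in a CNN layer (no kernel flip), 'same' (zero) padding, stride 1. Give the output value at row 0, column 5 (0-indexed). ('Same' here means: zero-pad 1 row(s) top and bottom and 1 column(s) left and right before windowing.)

-39

The receptive field on the zero-padded input at this output position is [0 0 0 / 13 0 13 / 6 10 11]. Elementwise product with the kernel and sum: 0·1 + 0·1 + 0·-1 + 0·1 + 13·-2 + 6·-2 + 10·1 + 11·-1.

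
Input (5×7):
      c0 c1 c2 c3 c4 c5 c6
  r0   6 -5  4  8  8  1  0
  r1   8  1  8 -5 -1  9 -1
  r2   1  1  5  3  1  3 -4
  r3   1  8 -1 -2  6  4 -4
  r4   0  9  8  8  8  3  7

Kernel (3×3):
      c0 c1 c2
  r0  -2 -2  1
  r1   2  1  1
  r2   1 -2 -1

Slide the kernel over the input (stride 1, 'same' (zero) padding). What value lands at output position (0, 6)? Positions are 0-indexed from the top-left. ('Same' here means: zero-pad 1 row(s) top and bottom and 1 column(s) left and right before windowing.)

13

The receptive field on the zero-padded input at this output position is [0 0 0 / 1 0 0 / 9 -1 0]. Elementwise product with the kernel and sum: 0·-2 + 0·-2 + 0·1 + 1·2 + 0·1 + 0·1 + 9·1 + -1·-2 + 0·-1.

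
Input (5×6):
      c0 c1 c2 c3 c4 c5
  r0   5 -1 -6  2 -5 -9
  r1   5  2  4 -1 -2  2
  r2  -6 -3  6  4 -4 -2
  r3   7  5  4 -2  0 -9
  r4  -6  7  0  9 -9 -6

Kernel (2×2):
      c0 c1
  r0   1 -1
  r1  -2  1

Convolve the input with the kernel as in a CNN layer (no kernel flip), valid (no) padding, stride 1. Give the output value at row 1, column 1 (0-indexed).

10

The receptive field on the input at this output position is [2 4 / -3 6]. Elementwise product with the kernel and sum: 2·1 + 4·-1 + -3·-2 + 6·1.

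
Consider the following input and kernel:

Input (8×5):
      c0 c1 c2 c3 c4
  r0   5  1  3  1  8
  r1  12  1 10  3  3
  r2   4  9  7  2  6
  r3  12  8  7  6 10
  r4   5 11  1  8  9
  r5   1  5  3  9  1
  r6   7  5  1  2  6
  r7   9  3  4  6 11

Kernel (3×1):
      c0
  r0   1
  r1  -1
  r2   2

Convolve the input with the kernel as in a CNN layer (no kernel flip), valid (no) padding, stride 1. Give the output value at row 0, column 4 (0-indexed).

17

The receptive field on the input at this output position is [8 / 3 / 6]. Elementwise product with the kernel and sum: 8·1 + 3·-1 + 6·2.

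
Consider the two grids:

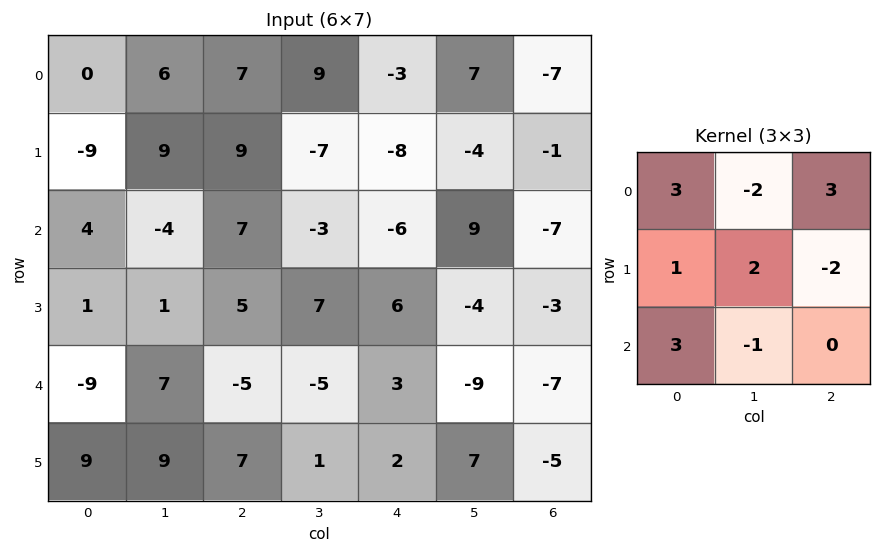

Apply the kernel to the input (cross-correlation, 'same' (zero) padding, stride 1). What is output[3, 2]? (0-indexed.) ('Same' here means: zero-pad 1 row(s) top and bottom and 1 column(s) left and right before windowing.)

The receptive field on the zero-padded input at this output position is [-4 7 -3 / 1 5 7 / 7 -5 -5]. Elementwise product with the kernel and sum: -4·3 + 7·-2 + -3·3 + 1·1 + 5·2 + 7·-2 + 7·3 + -5·-1.

-12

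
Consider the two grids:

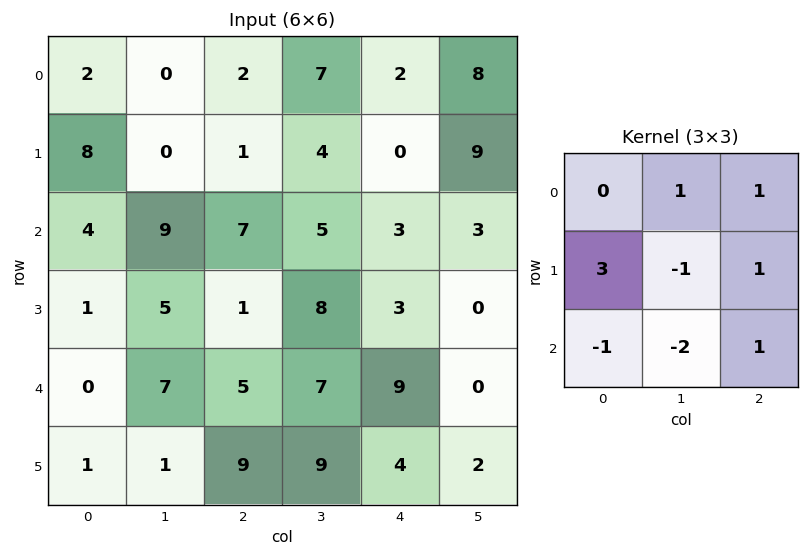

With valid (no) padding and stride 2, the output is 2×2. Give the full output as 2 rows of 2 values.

12 -6
6 -4

Output[0,0]: The receptive field on the input at this output position is [2 0 2 / 8 0 1 / 4 9 7]. Elementwise product with the kernel and sum: 0·1 + 2·1 + 8·3 + 0·-1 + 1·1 + 4·-1 + 9·-2 + 7·1.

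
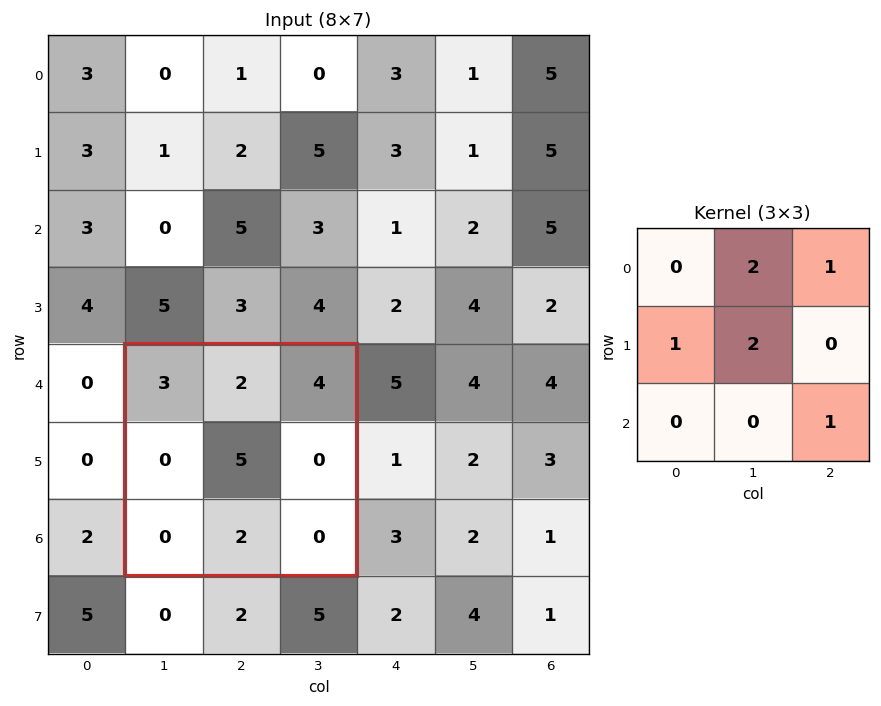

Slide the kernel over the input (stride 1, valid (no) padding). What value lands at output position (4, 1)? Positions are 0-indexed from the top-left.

The receptive field on the input at this output position is [3 2 4 / 0 5 0 / 0 2 0]. Elementwise product with the kernel and sum: 2·2 + 4·1 + 0·1 + 5·2 + 0·1.

18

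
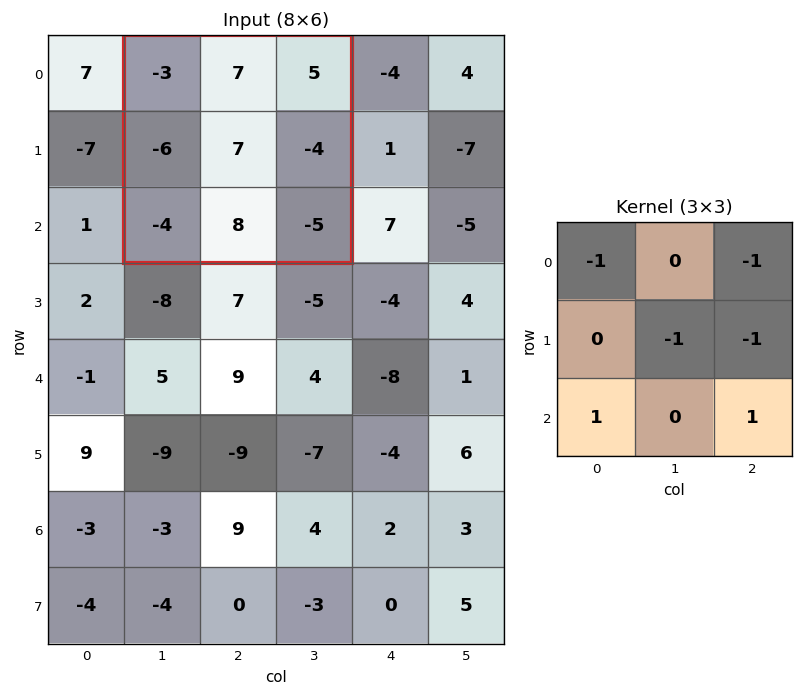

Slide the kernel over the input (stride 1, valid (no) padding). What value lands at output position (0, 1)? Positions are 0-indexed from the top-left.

-14

The receptive field on the input at this output position is [-3 7 5 / -6 7 -4 / -4 8 -5]. Elementwise product with the kernel and sum: -3·-1 + 5·-1 + 7·-1 + -4·-1 + -4·1 + -5·1.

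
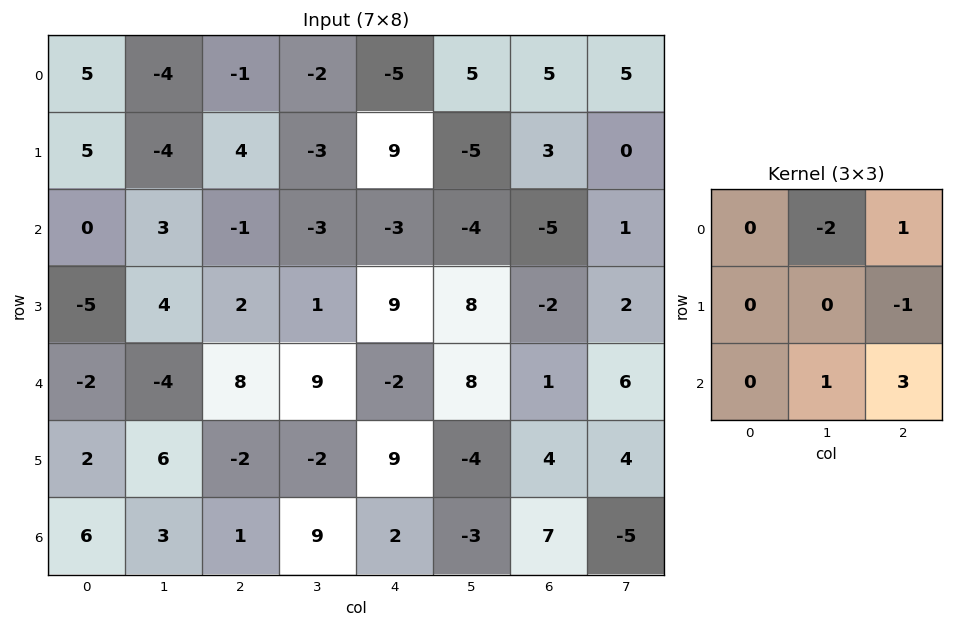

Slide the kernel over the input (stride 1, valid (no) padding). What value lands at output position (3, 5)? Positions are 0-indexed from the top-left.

16

The receptive field on the input at this output position is [8 -2 2 / 8 1 6 / -4 4 4]. Elementwise product with the kernel and sum: -2·-2 + 2·1 + 6·-1 + 4·1 + 4·3.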